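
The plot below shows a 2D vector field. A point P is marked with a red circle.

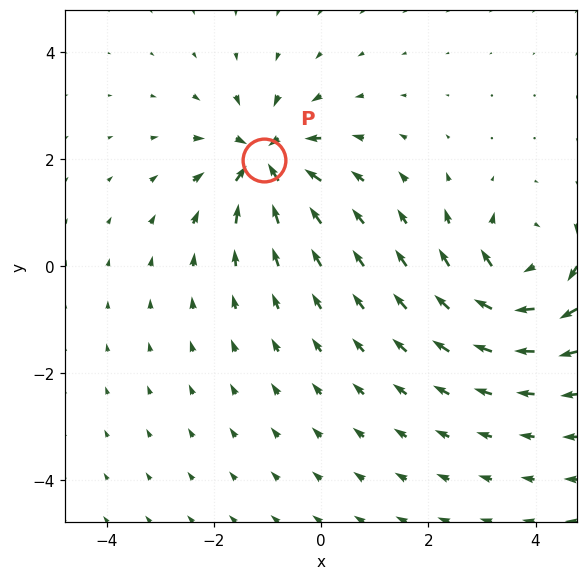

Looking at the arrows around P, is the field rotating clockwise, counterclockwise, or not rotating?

Near P at (-1.1, 2.0) the arrows show no circulation. The curl there is ≈0.

not rotating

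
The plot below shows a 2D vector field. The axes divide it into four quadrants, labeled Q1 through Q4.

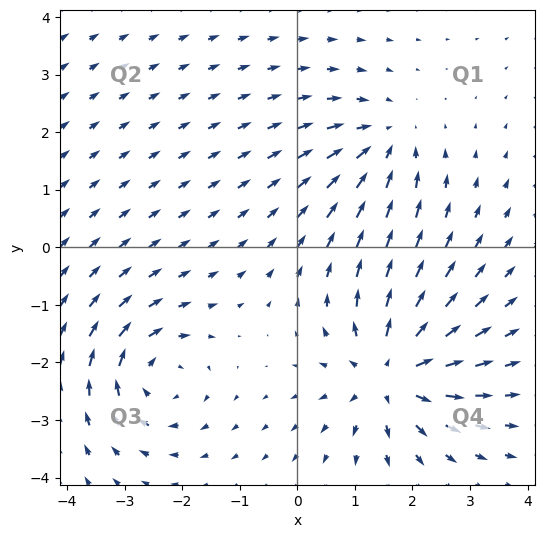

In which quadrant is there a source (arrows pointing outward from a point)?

The source sits at approximately (1.6, -2.2), which lies in quadrant Q4. The divergence there is about +6, positive as expected for a source.

Q4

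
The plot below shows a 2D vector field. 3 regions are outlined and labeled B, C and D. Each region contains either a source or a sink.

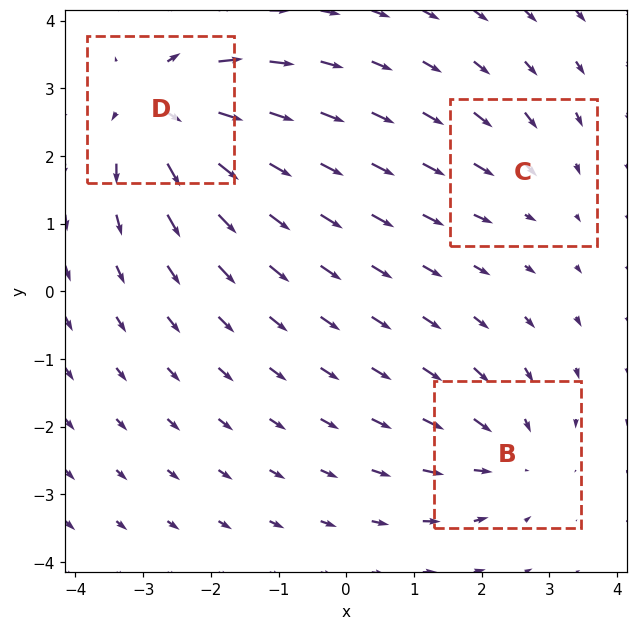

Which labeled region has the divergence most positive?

D

Divergence at each region's feature centre — B: about -3, C: about -2, D: about +5. Region D is most positive.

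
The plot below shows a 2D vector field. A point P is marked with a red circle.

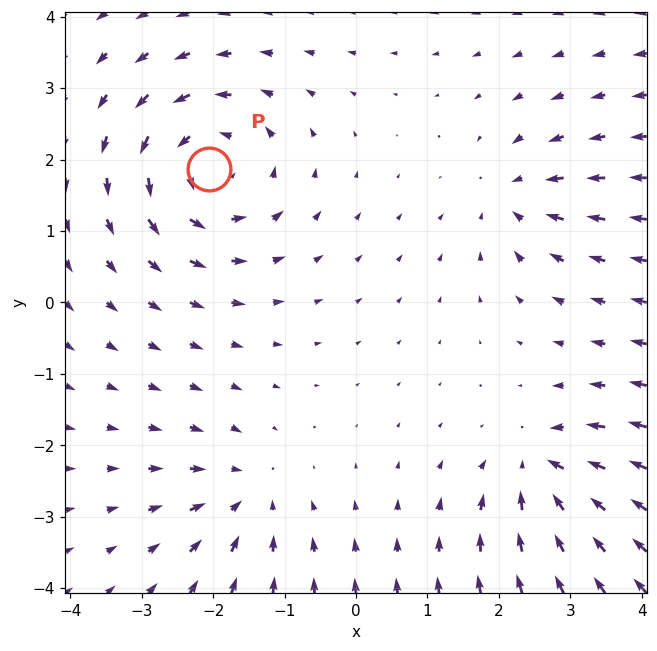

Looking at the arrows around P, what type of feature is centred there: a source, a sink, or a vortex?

At P (-2.1, 1.9) the arrows circulate counterclockwise. Divergence ≈0, curl about +5 — near-zero divergence with nonzero curl is a vortex.

vortex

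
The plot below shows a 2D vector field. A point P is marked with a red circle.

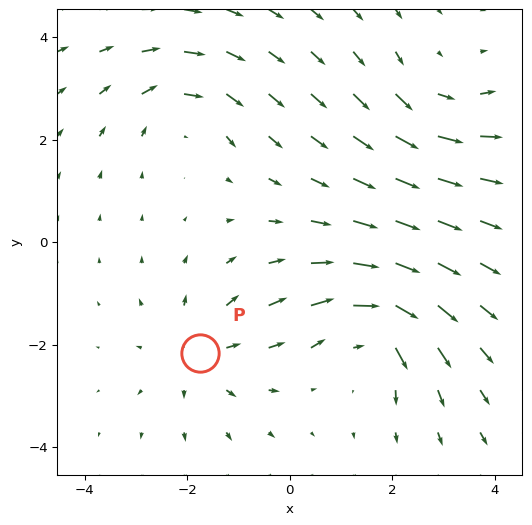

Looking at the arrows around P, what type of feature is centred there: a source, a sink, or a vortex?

source

At P (-1.8, -2.2) the arrows spread outward. Divergence about +3, curl ≈0 — positive divergence with near-zero curl is a source.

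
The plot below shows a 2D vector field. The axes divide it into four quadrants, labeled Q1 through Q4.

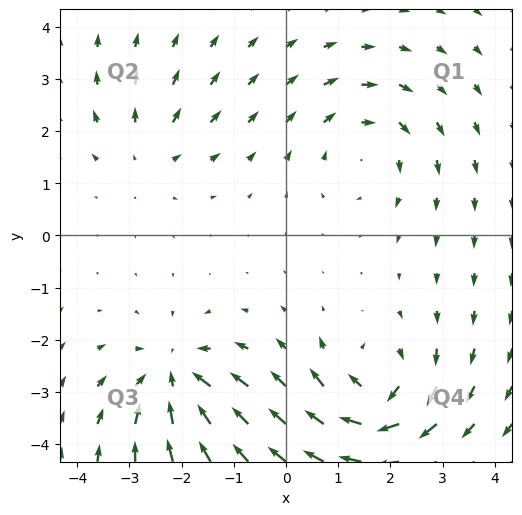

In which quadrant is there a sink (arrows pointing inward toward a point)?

The sink sits at approximately (-2.1, -2.7), which lies in quadrant Q3. The divergence there is about -5, negative as expected for a sink.

Q3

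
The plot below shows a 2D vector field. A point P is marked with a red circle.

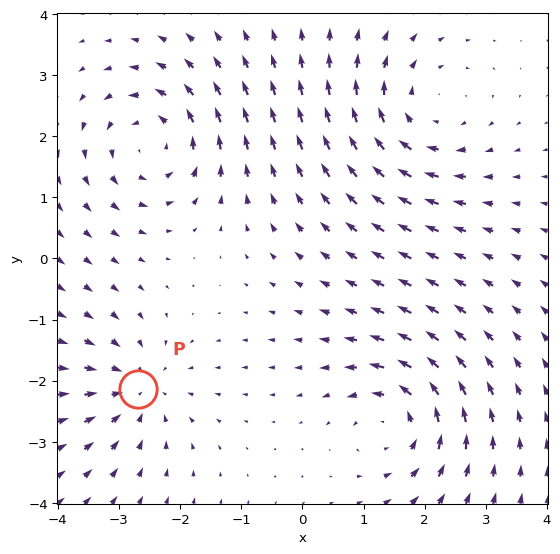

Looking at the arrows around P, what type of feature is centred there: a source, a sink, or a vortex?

At P (-2.7, -2.1) the arrows converge inward. Divergence about -3, curl ≈0 — negative divergence with near-zero curl is a sink.

sink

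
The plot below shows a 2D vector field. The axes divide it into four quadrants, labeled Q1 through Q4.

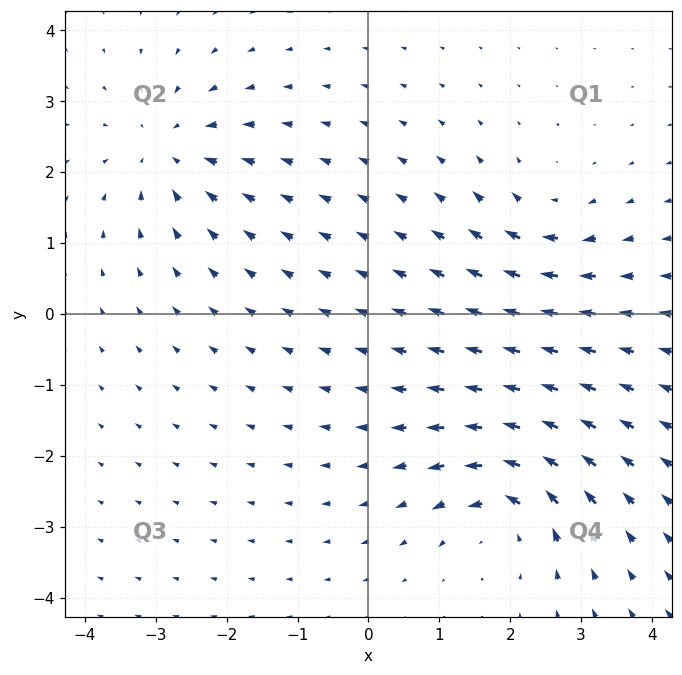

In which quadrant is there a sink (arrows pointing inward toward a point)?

The sink sits at approximately (-2.8, 2.3), which lies in quadrant Q2. The divergence there is about -5, negative as expected for a sink.

Q2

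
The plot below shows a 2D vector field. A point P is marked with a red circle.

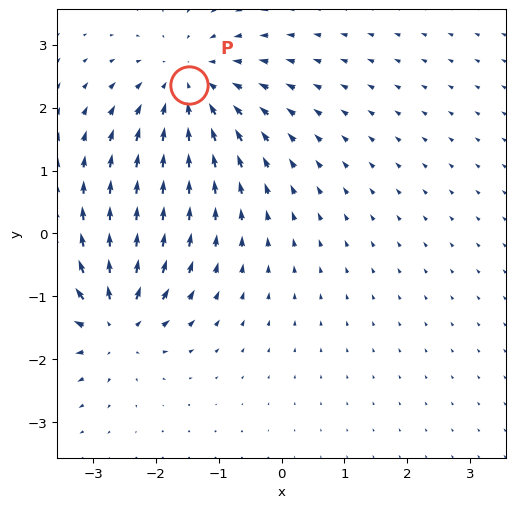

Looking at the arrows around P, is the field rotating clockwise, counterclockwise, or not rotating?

not rotating

Near P at (-1.5, 2.4) the arrows show no circulation. The curl there is ≈0.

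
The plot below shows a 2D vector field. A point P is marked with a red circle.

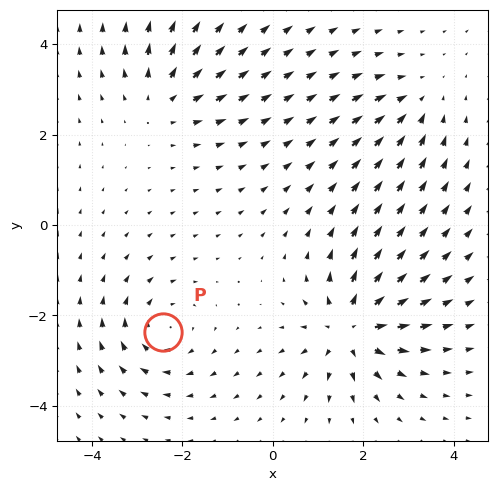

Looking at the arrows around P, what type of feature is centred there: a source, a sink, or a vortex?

vortex

At P (-2.4, -2.4) the arrows circulate clockwise. Divergence ≈0, curl about -4 — near-zero divergence with nonzero curl is a vortex.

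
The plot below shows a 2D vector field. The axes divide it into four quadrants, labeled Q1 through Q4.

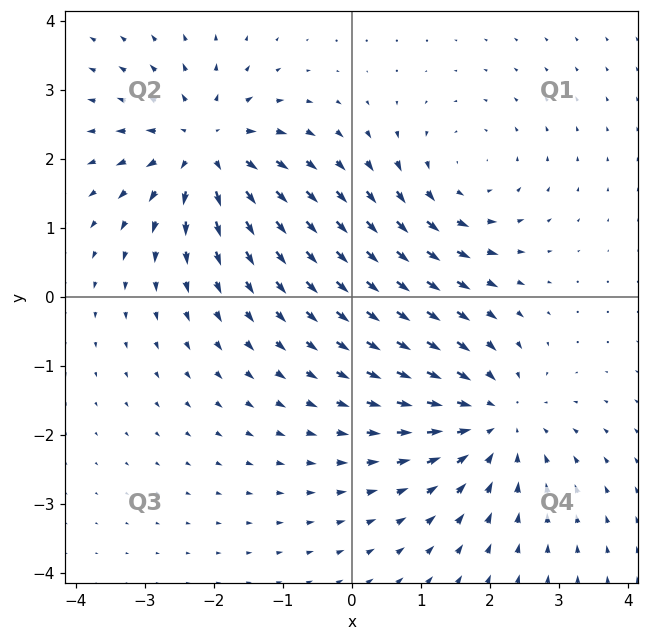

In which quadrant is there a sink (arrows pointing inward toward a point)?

Q4

The sink sits at approximately (2.0, -1.8), which lies in quadrant Q4. The divergence there is about -4, negative as expected for a sink.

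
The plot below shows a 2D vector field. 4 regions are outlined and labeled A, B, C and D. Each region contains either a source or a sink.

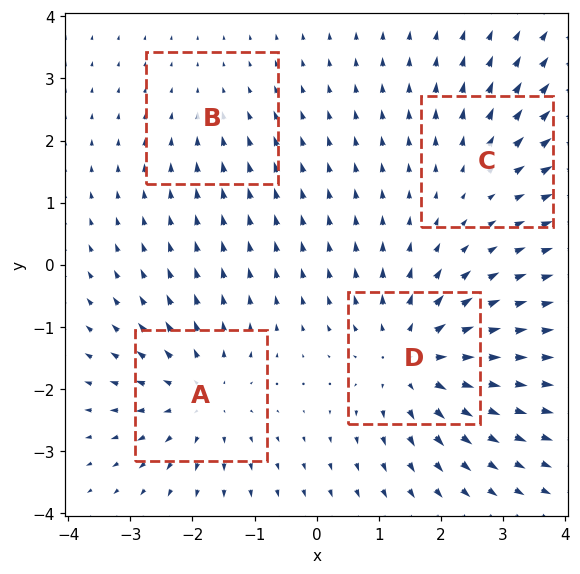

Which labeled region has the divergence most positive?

D

Divergence at each region's feature centre — A: about +5, B: about -2, C: about +3, D: about +6. Region D is most positive.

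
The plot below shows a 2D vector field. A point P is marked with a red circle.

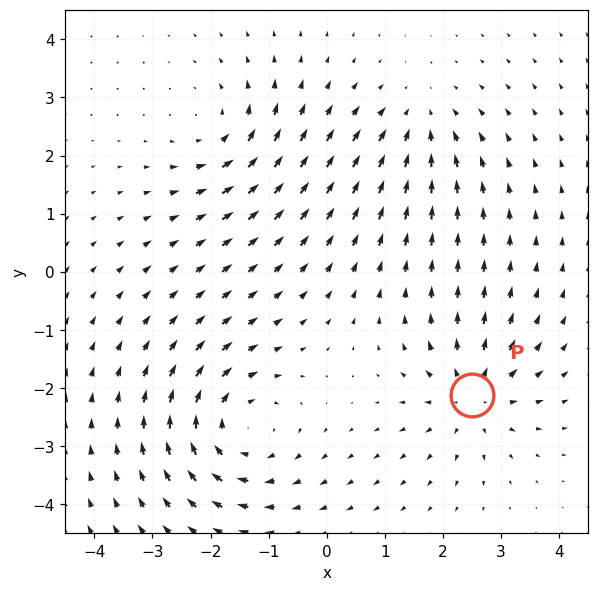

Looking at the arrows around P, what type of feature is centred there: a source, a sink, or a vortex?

At P (2.5, -2.1) the arrows spread outward. Divergence about +5, curl ≈0 — positive divergence with near-zero curl is a source.

source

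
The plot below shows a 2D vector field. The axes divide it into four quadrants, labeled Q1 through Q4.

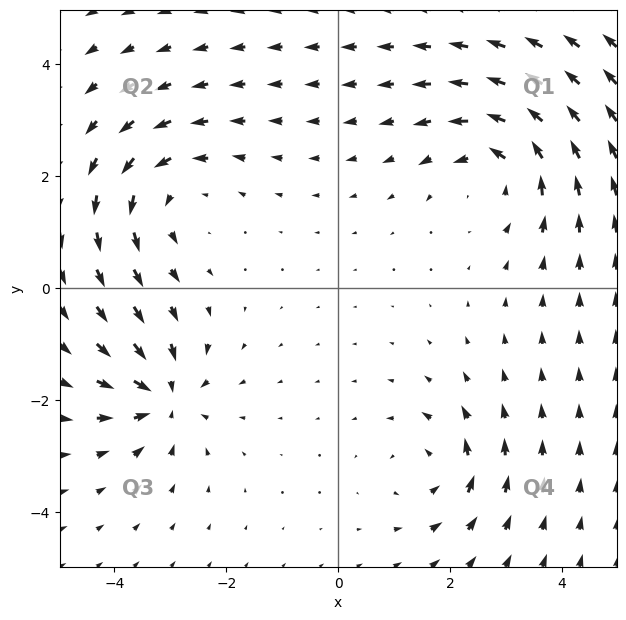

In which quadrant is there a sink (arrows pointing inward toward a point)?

The sink sits at approximately (-3.1, -1.9), which lies in quadrant Q3. The divergence there is about -5, negative as expected for a sink.

Q3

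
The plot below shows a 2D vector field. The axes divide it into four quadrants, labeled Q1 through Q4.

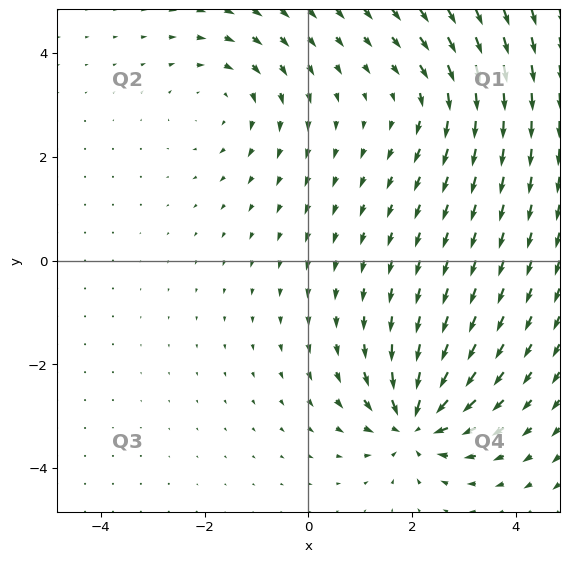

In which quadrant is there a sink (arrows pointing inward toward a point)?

The sink sits at approximately (2.0, -3.1), which lies in quadrant Q4. The divergence there is about -7, negative as expected for a sink.

Q4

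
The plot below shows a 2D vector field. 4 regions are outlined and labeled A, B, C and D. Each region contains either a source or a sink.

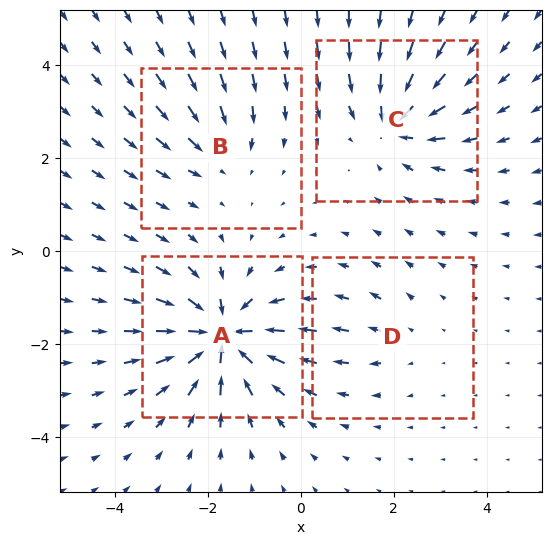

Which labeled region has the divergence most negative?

A

Divergence at each region's feature centre — A: about -8, B: about -4, C: about -6, D: about +2. Region A is most negative.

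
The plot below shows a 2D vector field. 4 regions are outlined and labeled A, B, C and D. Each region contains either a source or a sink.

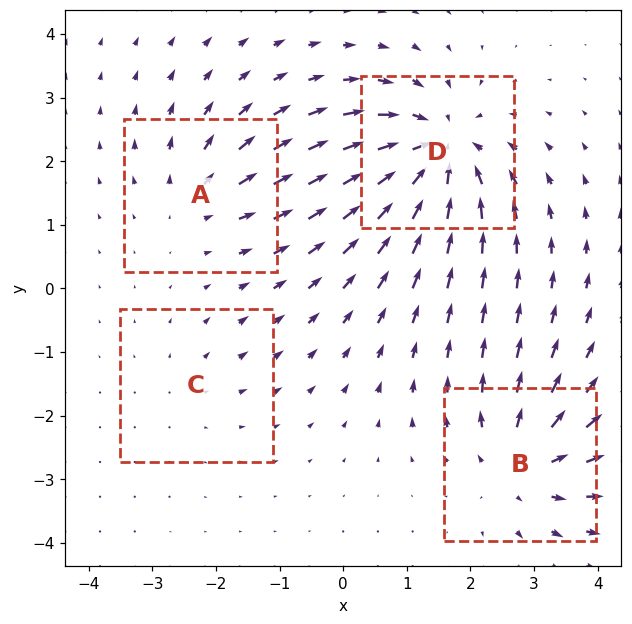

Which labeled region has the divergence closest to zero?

C

Divergence at each region's feature centre — A: about +4, B: about +6, C: about +2, D: about -8. Region C is closest to zero.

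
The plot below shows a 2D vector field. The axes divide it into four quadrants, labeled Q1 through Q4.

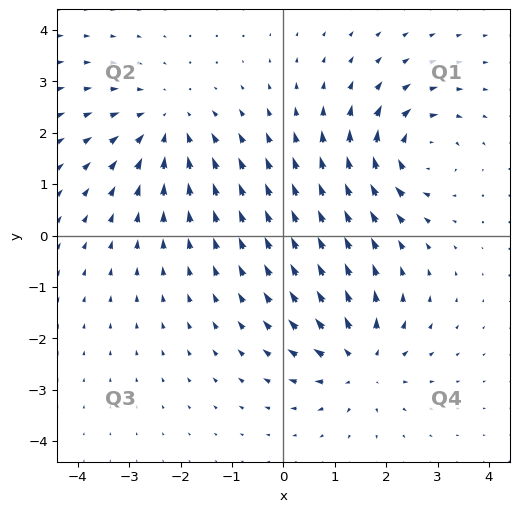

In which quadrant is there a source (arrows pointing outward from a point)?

Q4

The source sits at approximately (1.5, -2.5), which lies in quadrant Q4. The divergence there is about +4, positive as expected for a source.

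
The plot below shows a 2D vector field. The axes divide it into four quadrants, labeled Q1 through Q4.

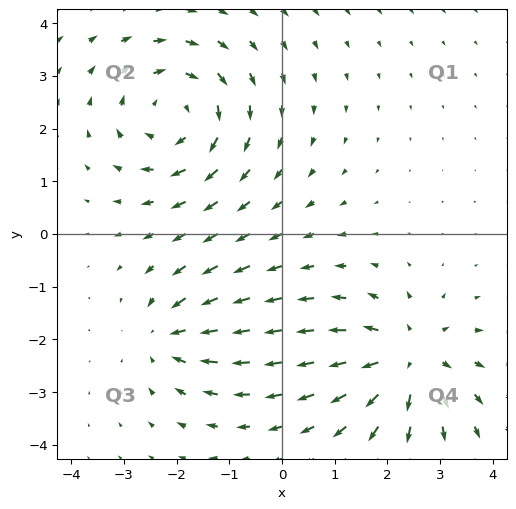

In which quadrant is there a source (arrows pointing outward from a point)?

The source sits at approximately (2.4, -2.4), which lies in quadrant Q4. The divergence there is about +4, positive as expected for a source.

Q4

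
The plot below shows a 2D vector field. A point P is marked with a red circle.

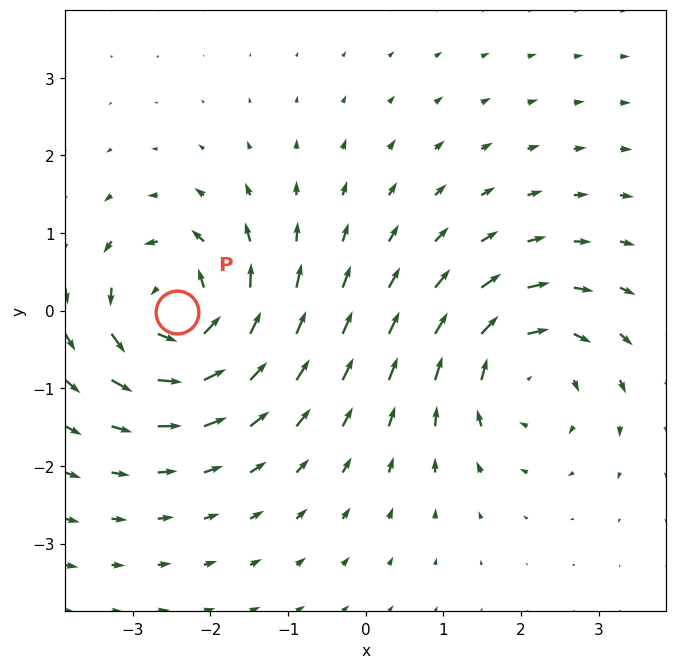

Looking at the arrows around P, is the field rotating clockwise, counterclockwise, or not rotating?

Near P at (-2.4, -0.0) the arrows circulate counterclockwise. The curl (z-component) there is about +7; positive curl means counterclockwise rotation.

counterclockwise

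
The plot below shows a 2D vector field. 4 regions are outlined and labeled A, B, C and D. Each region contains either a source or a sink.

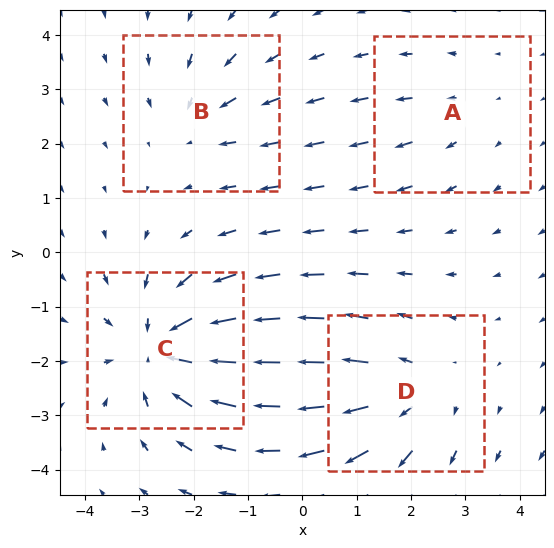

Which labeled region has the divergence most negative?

C

Divergence at each region's feature centre — A: about +2, B: about -3, C: about -6, D: about +4. Region C is most negative.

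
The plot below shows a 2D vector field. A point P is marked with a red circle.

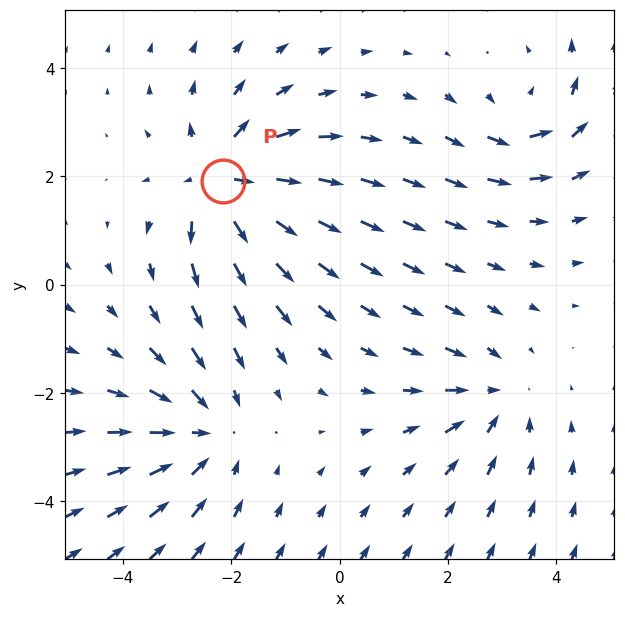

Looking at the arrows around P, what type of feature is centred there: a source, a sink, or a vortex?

At P (-2.1, 1.9) the arrows spread outward. Divergence about +5, curl ≈0 — positive divergence with near-zero curl is a source.

source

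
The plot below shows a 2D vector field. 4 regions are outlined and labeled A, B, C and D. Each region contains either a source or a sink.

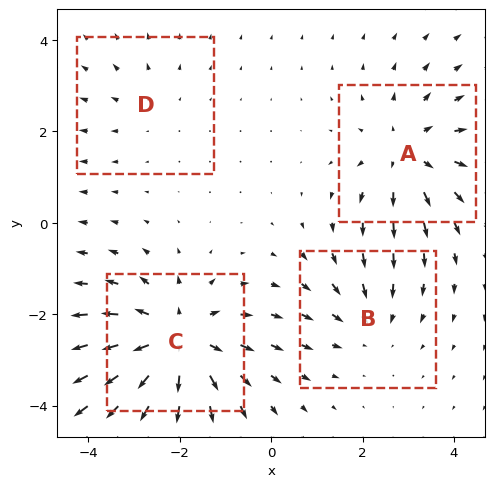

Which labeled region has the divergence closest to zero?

Divergence at each region's feature centre — A: about +4, B: about -3, C: about +6, D: about +2. Region D is closest to zero.

D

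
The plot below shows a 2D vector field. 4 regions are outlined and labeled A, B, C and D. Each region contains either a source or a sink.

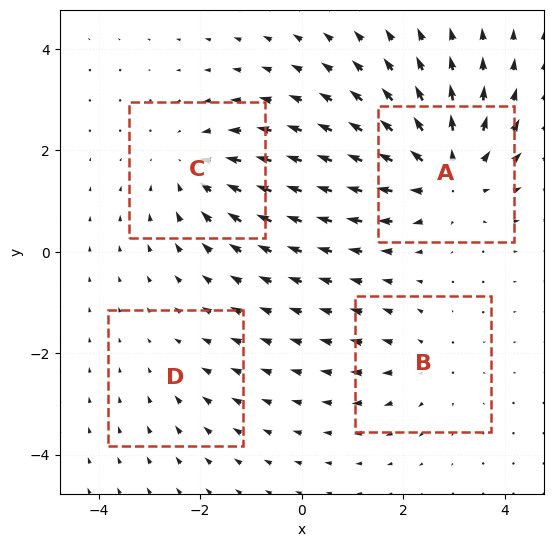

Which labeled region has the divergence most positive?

A

Divergence at each region's feature centre — A: about +6, B: about +3, C: about -4, D: about -2. Region A is most positive.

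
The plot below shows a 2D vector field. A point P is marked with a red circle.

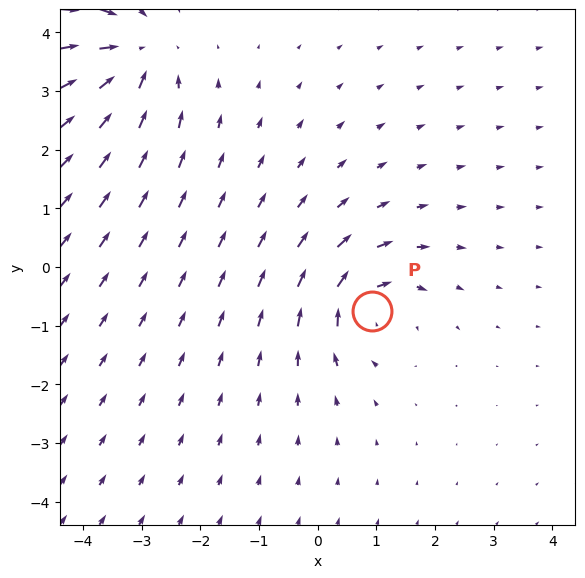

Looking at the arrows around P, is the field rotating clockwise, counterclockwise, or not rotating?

Near P at (0.9, -0.8) the arrows circulate clockwise. The curl (z-component) there is about -4; negative curl means clockwise rotation.

clockwise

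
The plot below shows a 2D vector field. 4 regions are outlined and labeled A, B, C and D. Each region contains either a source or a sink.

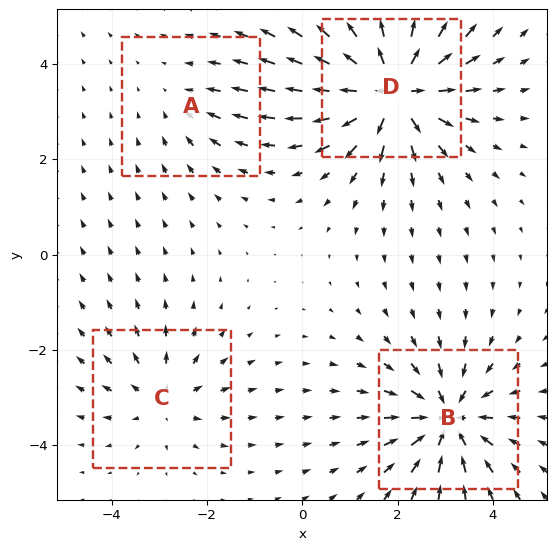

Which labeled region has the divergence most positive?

D

Divergence at each region's feature centre — A: about -2, B: about -6, C: about +4, D: about +8. Region D is most positive.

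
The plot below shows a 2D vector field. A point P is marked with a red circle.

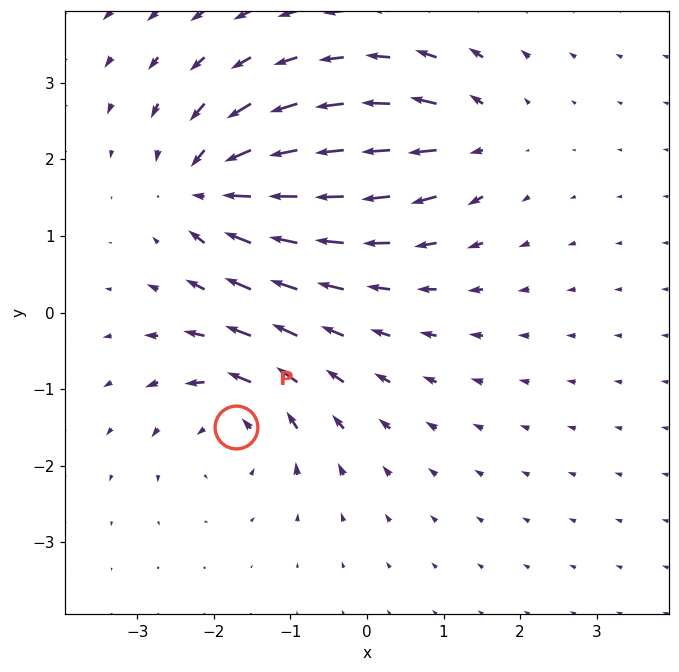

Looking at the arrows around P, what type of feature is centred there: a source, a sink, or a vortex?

At P (-1.7, -1.5) the arrows circulate counterclockwise. Divergence ≈0, curl about +5 — near-zero divergence with nonzero curl is a vortex.

vortex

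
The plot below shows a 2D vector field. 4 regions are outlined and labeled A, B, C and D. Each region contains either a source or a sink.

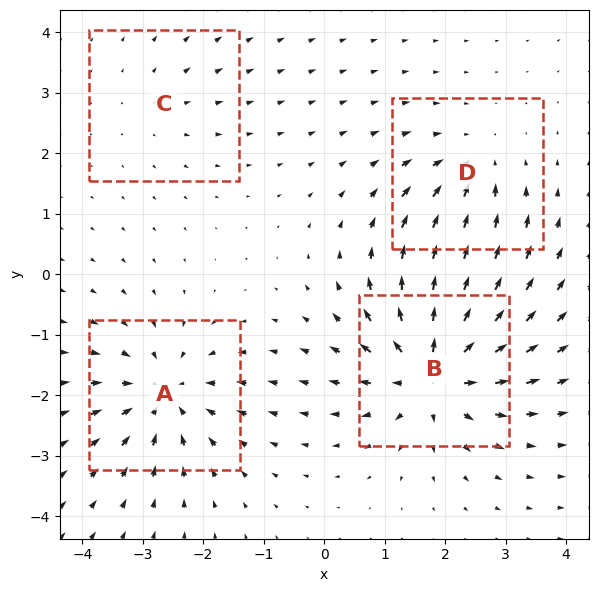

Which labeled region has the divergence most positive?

B

Divergence at each region's feature centre — A: about -5, B: about +7, C: about +2, D: about -4. Region B is most positive.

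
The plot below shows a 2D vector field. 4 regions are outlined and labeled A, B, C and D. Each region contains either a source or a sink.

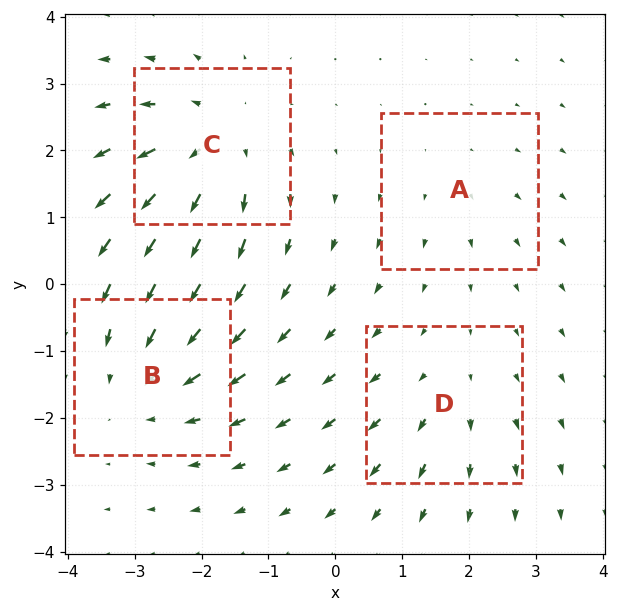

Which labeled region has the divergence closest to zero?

A

Divergence at each region's feature centre — A: about +2, B: about -4, C: about +5, D: about +3. Region A is closest to zero.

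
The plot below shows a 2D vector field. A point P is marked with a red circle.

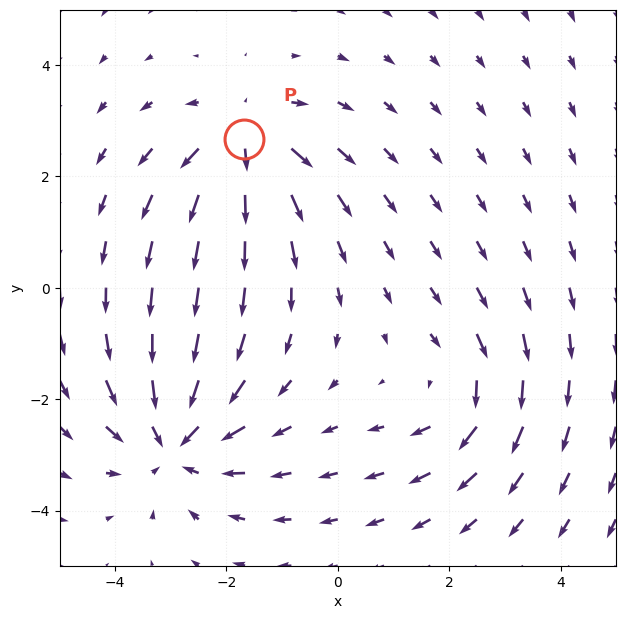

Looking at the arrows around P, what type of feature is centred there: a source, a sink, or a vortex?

source

At P (-1.7, 2.7) the arrows spread outward. Divergence about +4, curl ≈0 — positive divergence with near-zero curl is a source.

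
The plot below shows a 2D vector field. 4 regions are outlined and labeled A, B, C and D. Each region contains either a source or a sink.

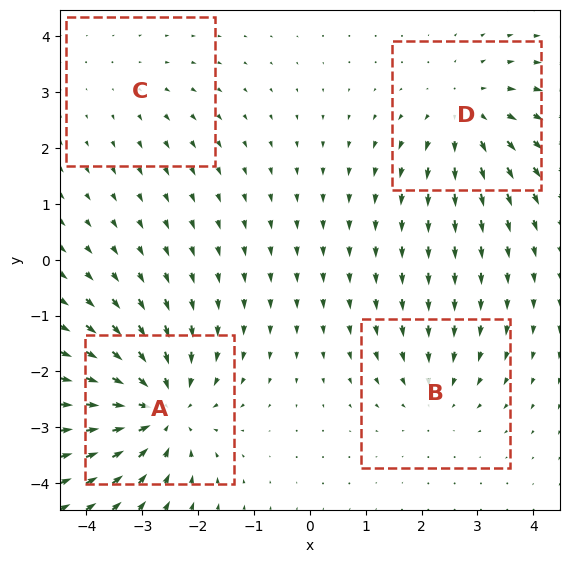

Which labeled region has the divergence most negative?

Divergence at each region's feature centre — A: about -6, B: about -3, C: about +2, D: about +4. Region A is most negative.

A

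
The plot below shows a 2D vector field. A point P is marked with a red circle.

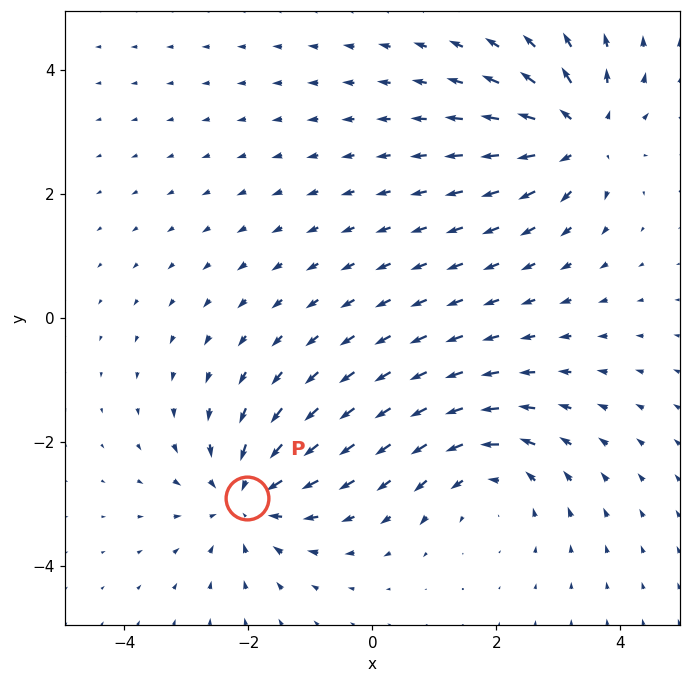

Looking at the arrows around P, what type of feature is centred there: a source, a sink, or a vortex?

sink

At P (-2.0, -2.9) the arrows converge inward. Divergence about -5, curl ≈0 — negative divergence with near-zero curl is a sink.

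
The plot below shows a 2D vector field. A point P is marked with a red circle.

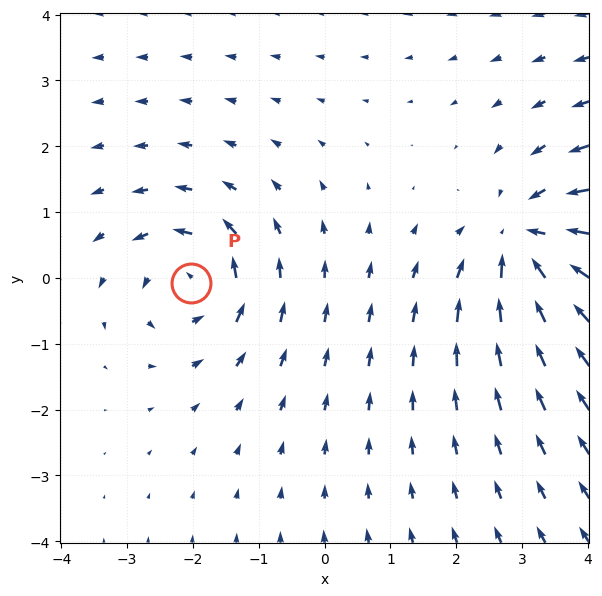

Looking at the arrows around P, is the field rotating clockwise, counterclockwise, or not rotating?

Near P at (-2.0, -0.1) the arrows circulate counterclockwise. The curl (z-component) there is about +4; positive curl means counterclockwise rotation.

counterclockwise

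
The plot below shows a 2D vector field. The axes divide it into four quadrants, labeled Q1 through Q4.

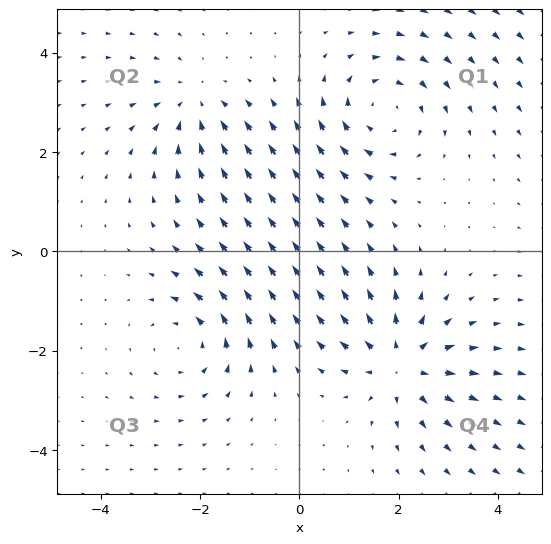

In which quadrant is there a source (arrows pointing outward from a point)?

The source sits at approximately (2.0, -2.3), which lies in quadrant Q4. The divergence there is about +4, positive as expected for a source.

Q4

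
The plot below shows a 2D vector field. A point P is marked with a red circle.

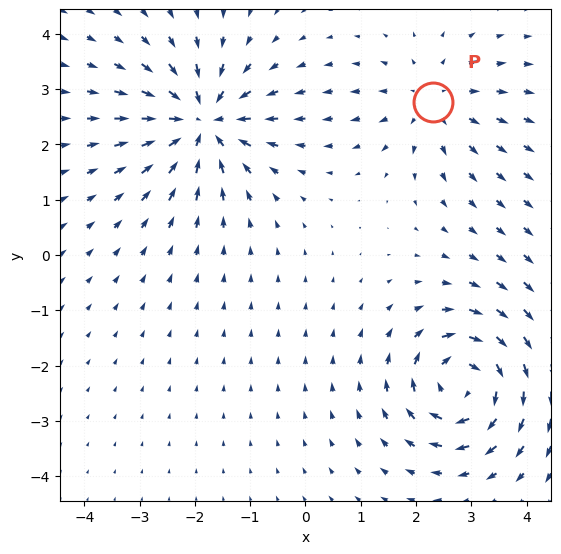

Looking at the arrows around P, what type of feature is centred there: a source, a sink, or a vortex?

source

At P (2.3, 2.8) the arrows spread outward. Divergence about +3, curl ≈0 — positive divergence with near-zero curl is a source.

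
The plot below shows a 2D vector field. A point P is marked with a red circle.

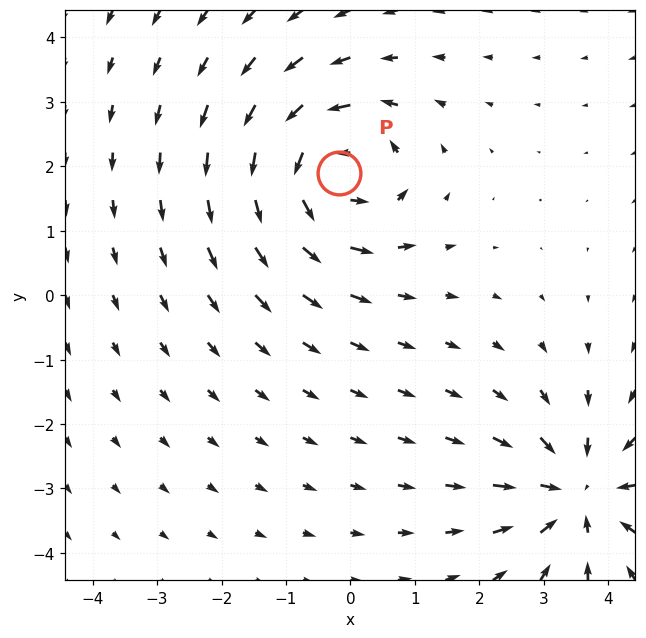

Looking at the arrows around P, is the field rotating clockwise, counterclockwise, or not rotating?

Near P at (-0.2, 1.9) the arrows circulate counterclockwise. The curl (z-component) there is about +4; positive curl means counterclockwise rotation.

counterclockwise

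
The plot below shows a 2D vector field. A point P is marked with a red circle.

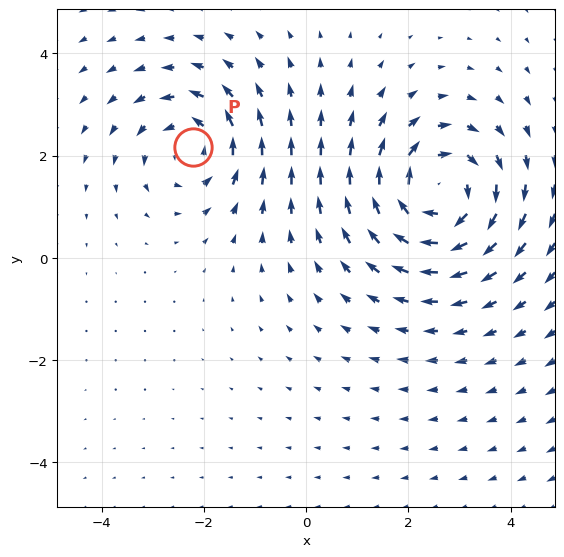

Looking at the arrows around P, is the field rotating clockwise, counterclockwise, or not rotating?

counterclockwise

Near P at (-2.2, 2.2) the arrows circulate counterclockwise. The curl (z-component) there is about +3; positive curl means counterclockwise rotation.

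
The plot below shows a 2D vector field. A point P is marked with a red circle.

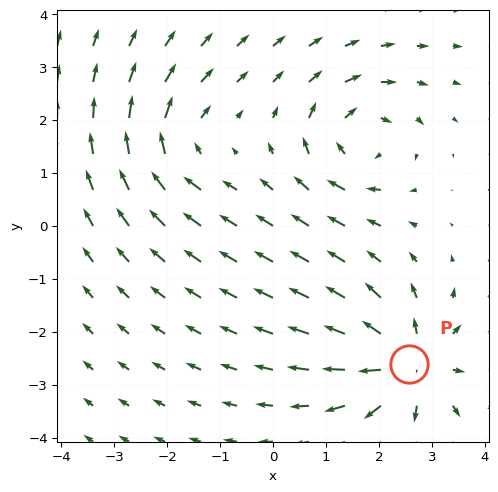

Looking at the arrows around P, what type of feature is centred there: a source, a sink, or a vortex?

source

At P (2.6, -2.6) the arrows spread outward. Divergence about +5, curl ≈0 — positive divergence with near-zero curl is a source.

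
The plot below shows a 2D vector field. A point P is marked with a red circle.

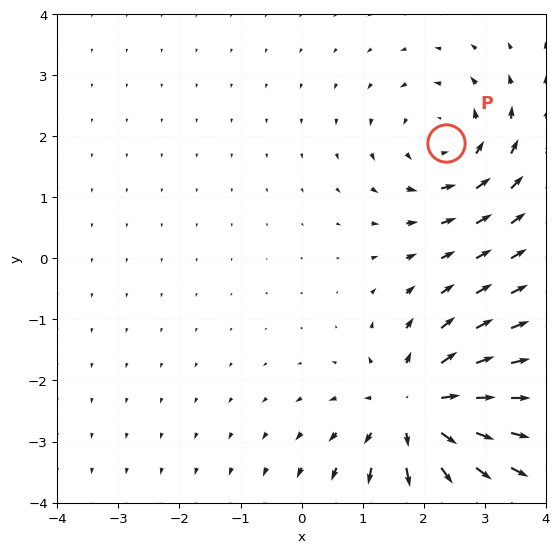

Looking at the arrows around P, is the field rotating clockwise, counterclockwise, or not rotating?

counterclockwise

Near P at (2.4, 1.9) the arrows circulate counterclockwise. The curl (z-component) there is about +3; positive curl means counterclockwise rotation.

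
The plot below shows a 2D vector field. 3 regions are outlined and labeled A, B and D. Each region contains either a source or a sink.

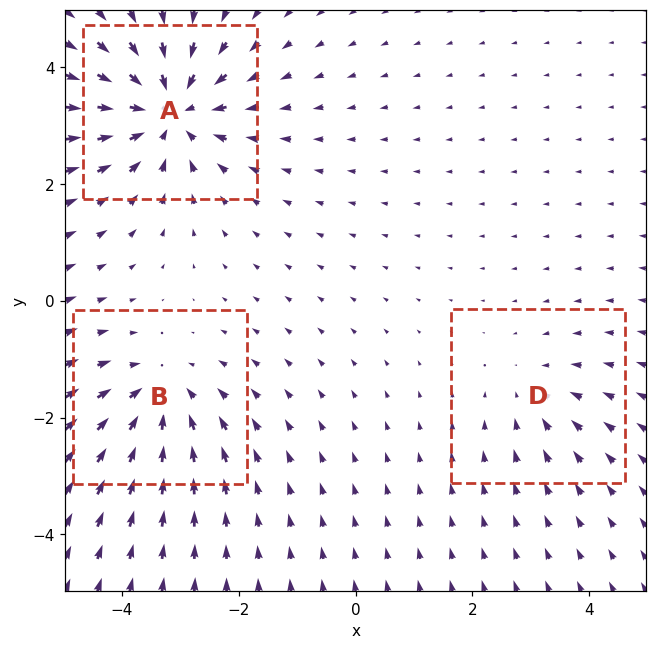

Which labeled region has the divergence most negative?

Divergence at each region's feature centre — A: about -5, B: about -3, D: about -2. Region A is most negative.

A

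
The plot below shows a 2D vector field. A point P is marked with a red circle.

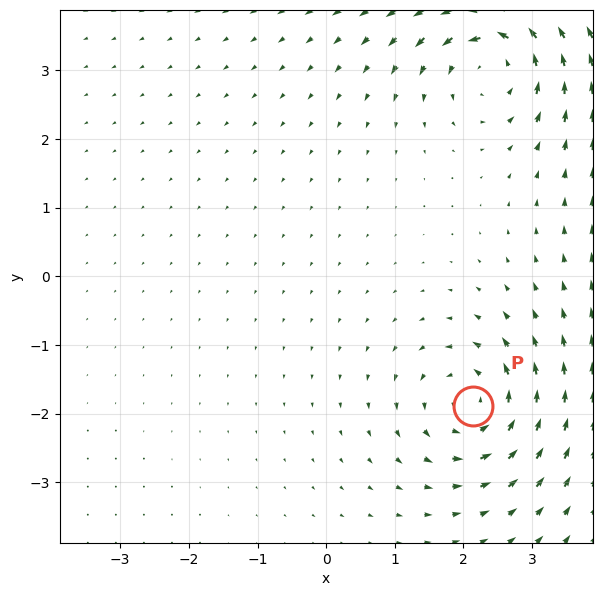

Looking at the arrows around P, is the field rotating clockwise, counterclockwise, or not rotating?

counterclockwise

Near P at (2.1, -1.9) the arrows circulate counterclockwise. The curl (z-component) there is about +4; positive curl means counterclockwise rotation.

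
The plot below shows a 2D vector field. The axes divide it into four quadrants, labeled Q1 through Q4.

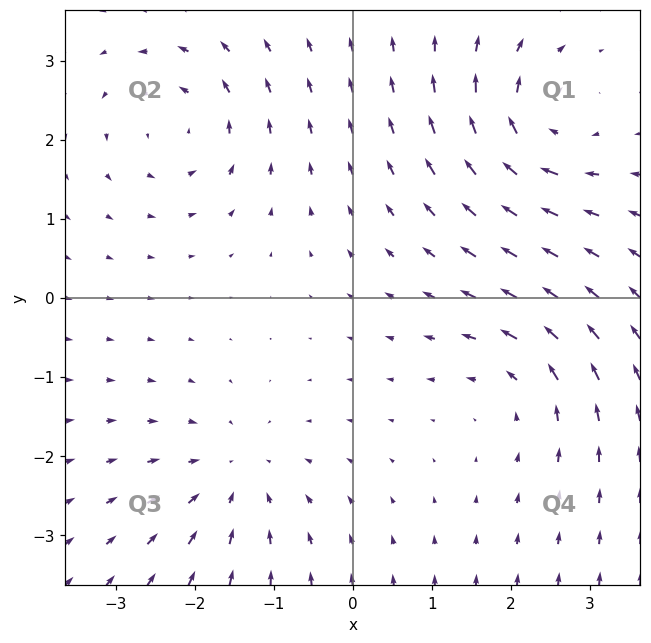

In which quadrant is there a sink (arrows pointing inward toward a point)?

Q3

The sink sits at approximately (-1.5, -2.3), which lies in quadrant Q3. The divergence there is about -3, negative as expected for a sink.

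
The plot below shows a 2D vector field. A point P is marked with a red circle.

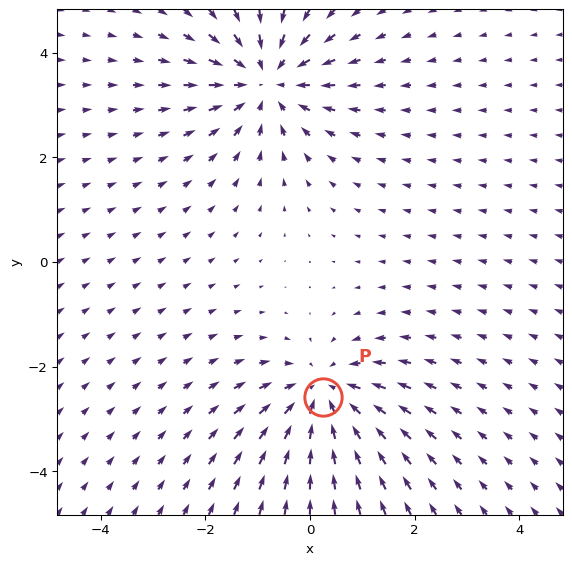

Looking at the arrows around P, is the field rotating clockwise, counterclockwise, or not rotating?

not rotating

Near P at (0.3, -2.6) the arrows show no circulation. The curl there is ≈0.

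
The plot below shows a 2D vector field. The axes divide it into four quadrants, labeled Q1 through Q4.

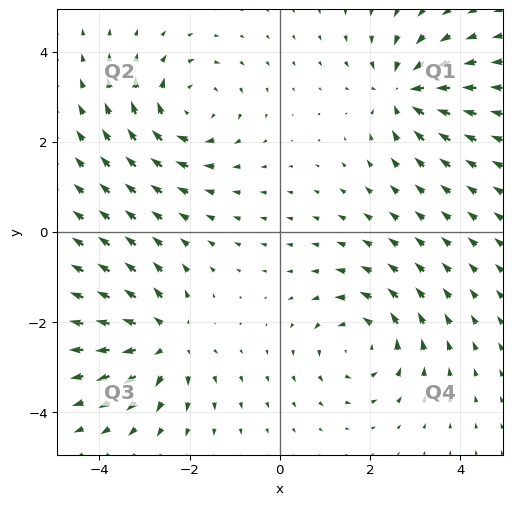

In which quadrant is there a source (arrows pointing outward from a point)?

Q3

The source sits at approximately (-2.6, -2.4), which lies in quadrant Q3. The divergence there is about +5, positive as expected for a source.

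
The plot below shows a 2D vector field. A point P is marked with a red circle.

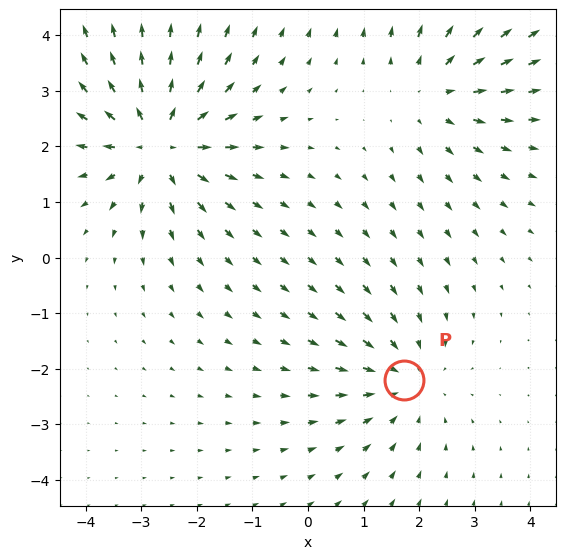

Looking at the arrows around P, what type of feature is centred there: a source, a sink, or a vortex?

At P (1.7, -2.2) the arrows converge inward. Divergence about -3, curl ≈0 — negative divergence with near-zero curl is a sink.

sink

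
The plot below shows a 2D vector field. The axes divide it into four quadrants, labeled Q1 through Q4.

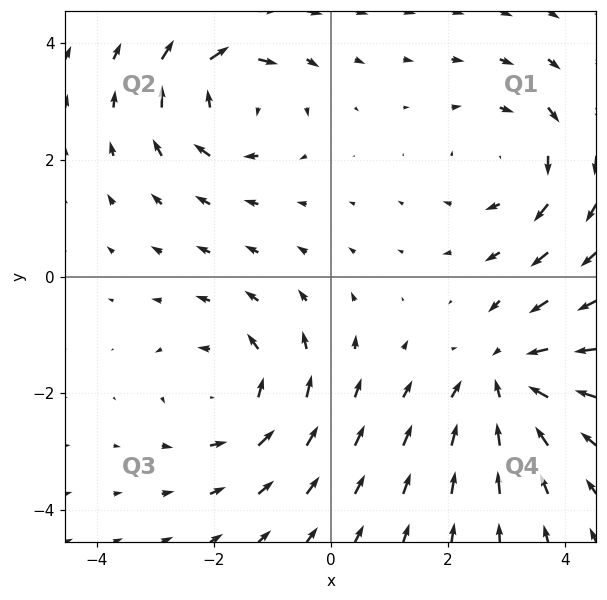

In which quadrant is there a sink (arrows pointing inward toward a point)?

Q4

The sink sits at approximately (3.0, -1.7), which lies in quadrant Q4. The divergence there is about -3, negative as expected for a sink.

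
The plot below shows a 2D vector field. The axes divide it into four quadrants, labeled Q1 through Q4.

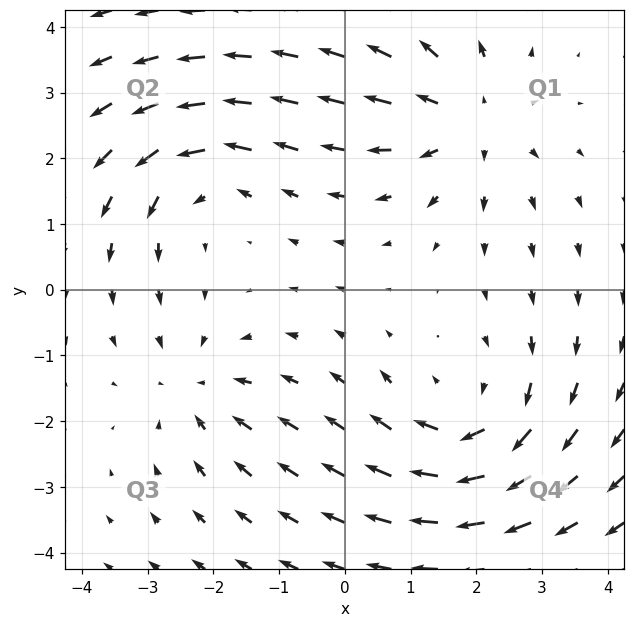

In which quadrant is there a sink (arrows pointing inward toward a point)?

The sink sits at approximately (-2.2, -1.5), which lies in quadrant Q3. The divergence there is about -3, negative as expected for a sink.

Q3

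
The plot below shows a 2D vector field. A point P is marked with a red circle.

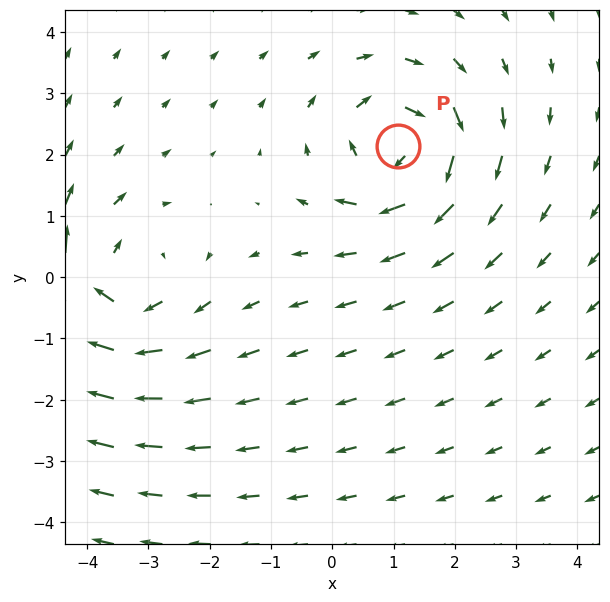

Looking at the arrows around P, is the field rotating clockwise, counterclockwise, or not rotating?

Near P at (1.1, 2.1) the arrows circulate clockwise. The curl (z-component) there is about -5; negative curl means clockwise rotation.

clockwise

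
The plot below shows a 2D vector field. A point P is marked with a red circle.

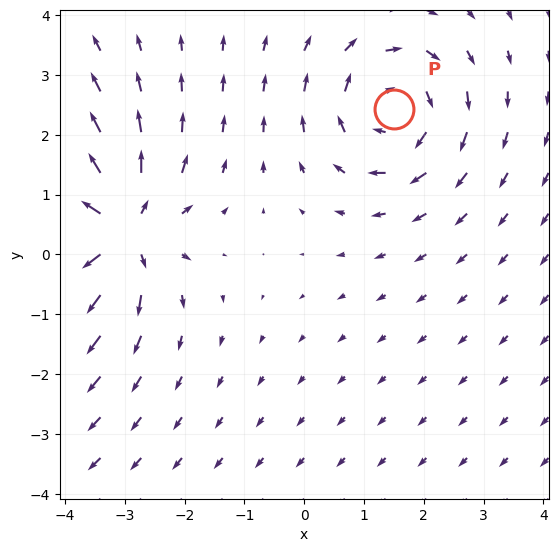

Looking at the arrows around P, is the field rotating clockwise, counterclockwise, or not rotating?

Near P at (1.5, 2.4) the arrows circulate clockwise. The curl (z-component) there is about -4; negative curl means clockwise rotation.

clockwise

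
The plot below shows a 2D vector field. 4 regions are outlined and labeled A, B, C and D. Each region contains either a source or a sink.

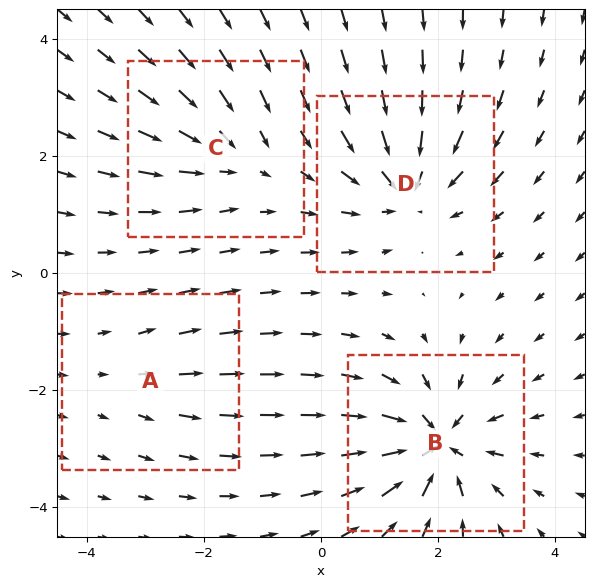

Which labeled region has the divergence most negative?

Divergence at each region's feature centre — A: about +2, B: about -8, C: about -4, D: about -6. Region B is most negative.

B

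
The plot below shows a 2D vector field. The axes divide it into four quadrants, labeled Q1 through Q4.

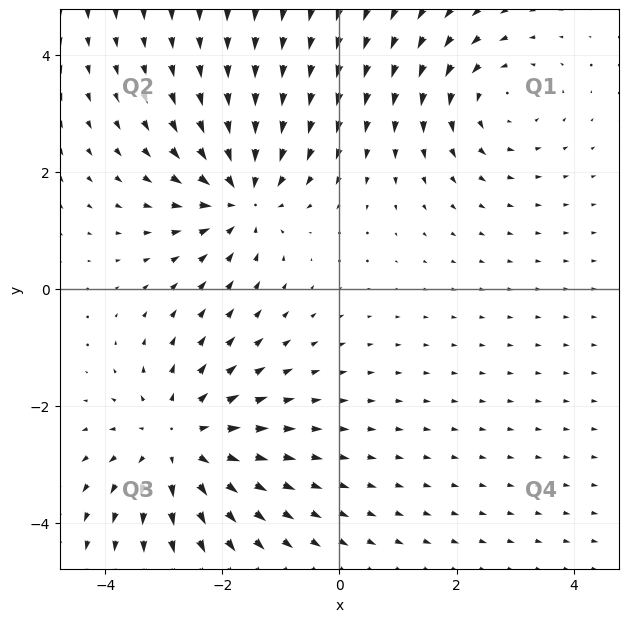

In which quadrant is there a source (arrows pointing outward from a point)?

Q3

The source sits at approximately (-2.7, -2.6), which lies in quadrant Q3. The divergence there is about +4, positive as expected for a source.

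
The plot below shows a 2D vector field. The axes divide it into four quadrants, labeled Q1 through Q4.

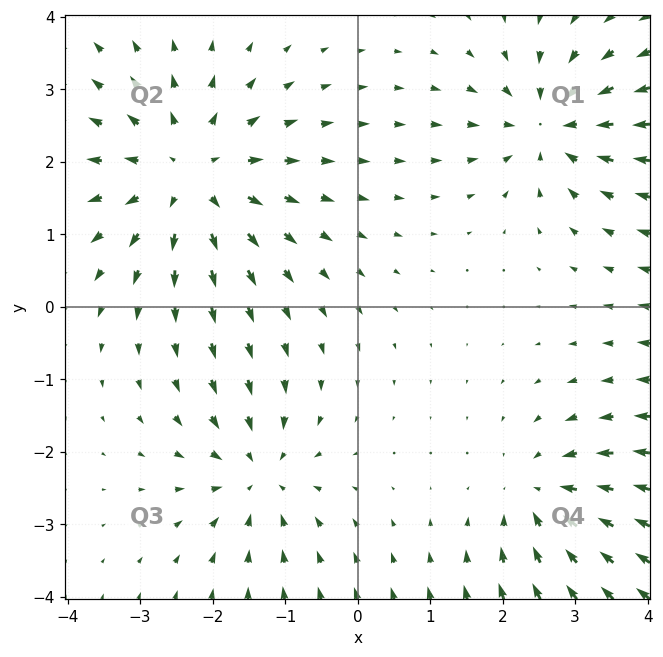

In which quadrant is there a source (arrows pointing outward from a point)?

Q2

The source sits at approximately (-2.3, 1.8), which lies in quadrant Q2. The divergence there is about +5, positive as expected for a source.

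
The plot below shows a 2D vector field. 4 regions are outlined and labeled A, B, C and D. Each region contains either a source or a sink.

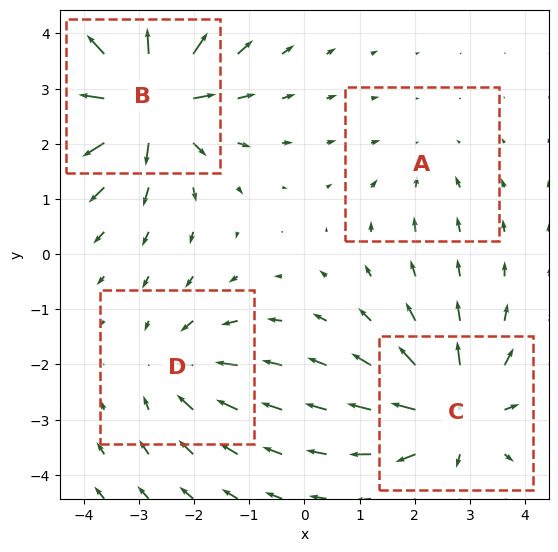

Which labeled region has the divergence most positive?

B

Divergence at each region's feature centre — A: about -2, B: about +8, C: about +6, D: about -4. Region B is most positive.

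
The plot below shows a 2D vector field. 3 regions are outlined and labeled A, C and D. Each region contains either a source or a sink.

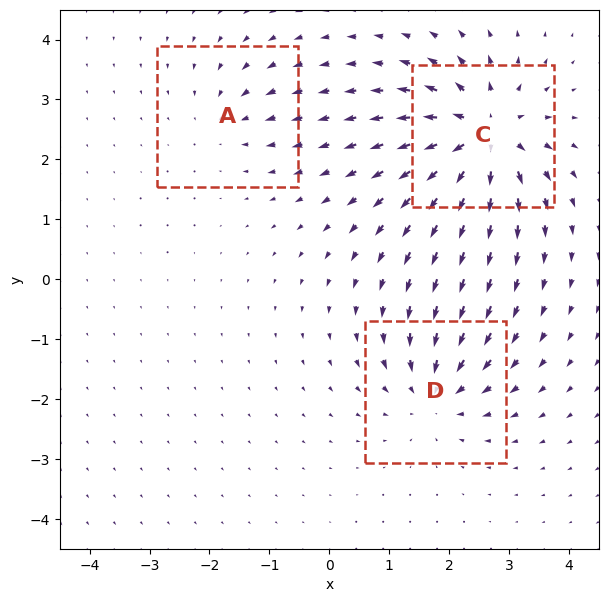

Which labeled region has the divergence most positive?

C

Divergence at each region's feature centre — A: about -3, C: about +7, D: about -4. Region C is most positive.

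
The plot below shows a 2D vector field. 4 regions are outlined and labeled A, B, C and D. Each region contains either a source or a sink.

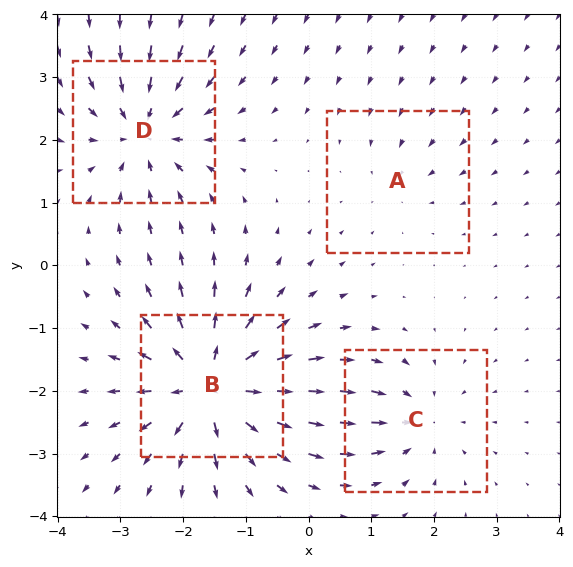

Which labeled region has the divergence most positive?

Divergence at each region's feature centre — A: about -2, B: about +8, C: about -4, D: about -6. Region B is most positive.

B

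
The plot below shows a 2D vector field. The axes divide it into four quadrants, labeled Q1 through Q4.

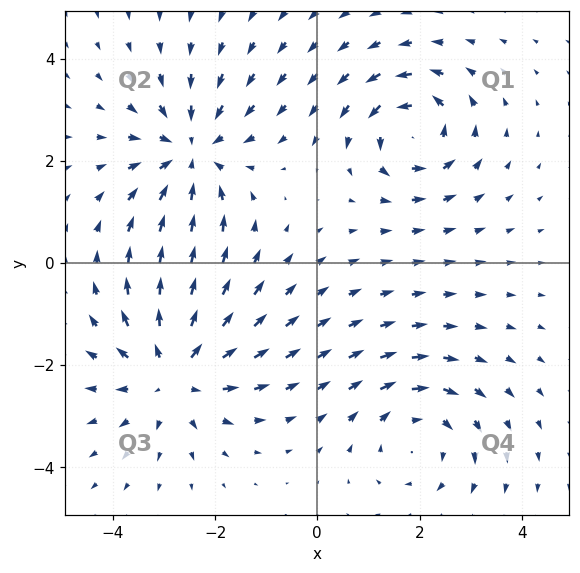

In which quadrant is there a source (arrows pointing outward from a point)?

Q3

The source sits at approximately (-2.8, -2.1), which lies in quadrant Q3. The divergence there is about +4, positive as expected for a source.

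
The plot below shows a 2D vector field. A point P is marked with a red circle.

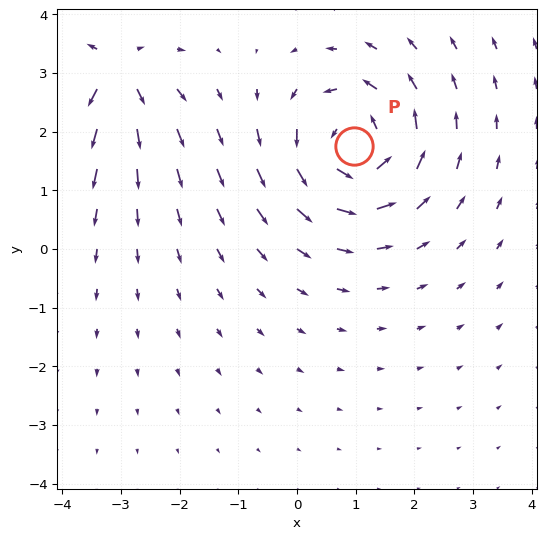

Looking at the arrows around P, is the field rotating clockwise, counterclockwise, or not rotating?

Near P at (1.0, 1.8) the arrows circulate counterclockwise. The curl (z-component) there is about +5; positive curl means counterclockwise rotation.

counterclockwise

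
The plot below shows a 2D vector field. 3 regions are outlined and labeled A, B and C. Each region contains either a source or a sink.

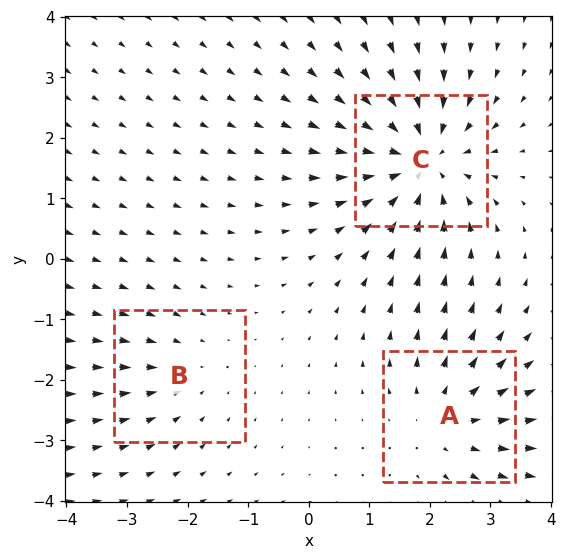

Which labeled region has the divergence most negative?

C

Divergence at each region's feature centre — A: about +3, B: about -2, C: about -5. Region C is most negative.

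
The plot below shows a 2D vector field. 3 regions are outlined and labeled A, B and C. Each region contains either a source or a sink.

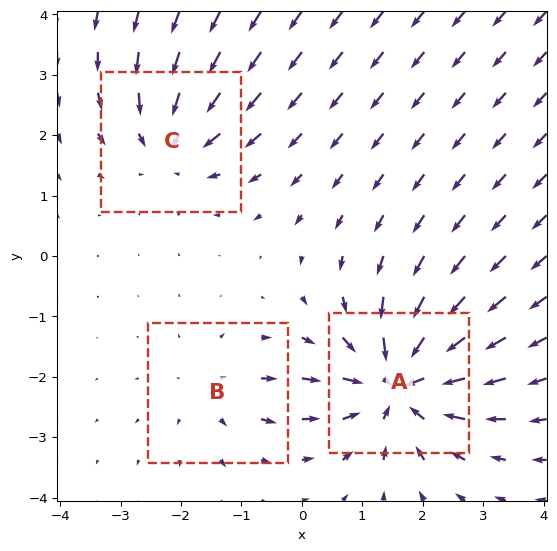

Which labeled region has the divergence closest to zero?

B

Divergence at each region's feature centre — A: about -5, B: about +2, C: about -3. Region B is closest to zero.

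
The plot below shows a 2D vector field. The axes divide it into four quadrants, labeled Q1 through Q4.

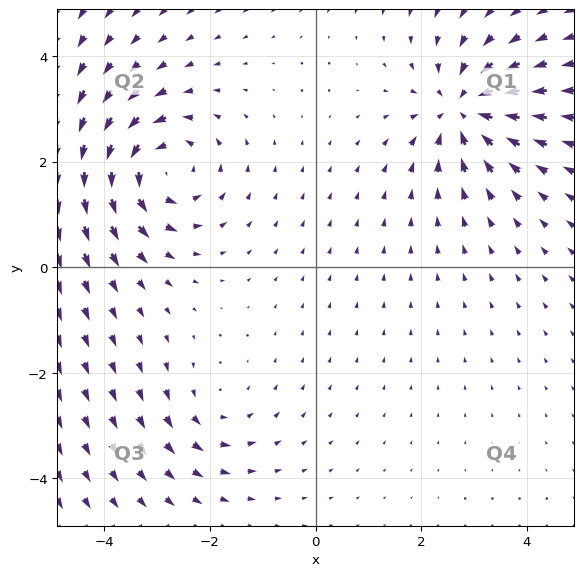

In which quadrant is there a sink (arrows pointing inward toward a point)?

The sink sits at approximately (2.8, 3.0), which lies in quadrant Q1. The divergence there is about -6, negative as expected for a sink.

Q1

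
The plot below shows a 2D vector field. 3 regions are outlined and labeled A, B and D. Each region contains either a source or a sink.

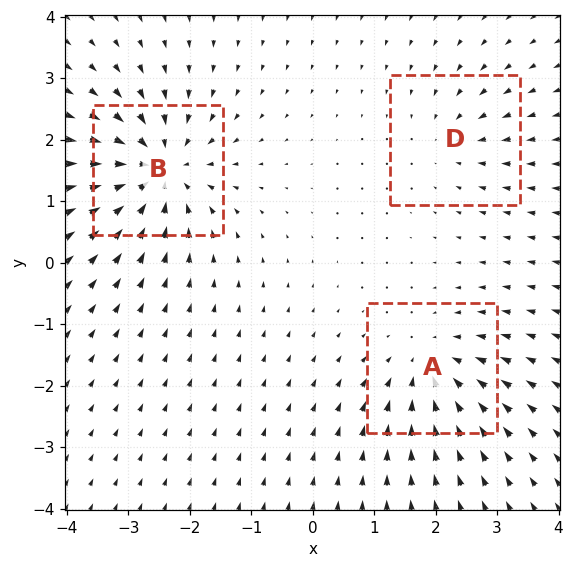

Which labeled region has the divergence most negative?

B

Divergence at each region's feature centre — A: about -4, B: about -6, D: about -2. Region B is most negative.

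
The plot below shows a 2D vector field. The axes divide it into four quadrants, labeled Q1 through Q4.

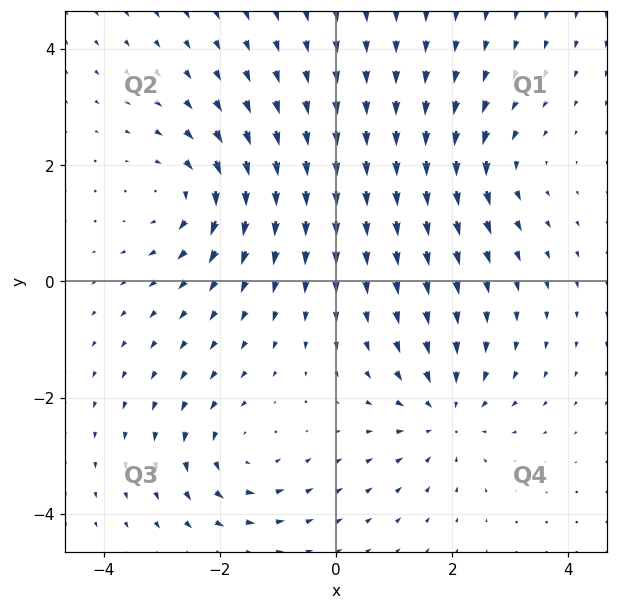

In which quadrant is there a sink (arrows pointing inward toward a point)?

The sink sits at approximately (1.9, -2.3), which lies in quadrant Q4. The divergence there is about -4, negative as expected for a sink.

Q4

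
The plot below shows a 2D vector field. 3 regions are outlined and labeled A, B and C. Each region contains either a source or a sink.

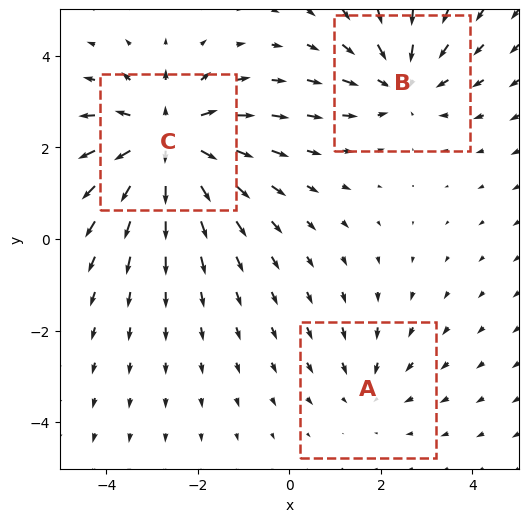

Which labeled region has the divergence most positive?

C

Divergence at each region's feature centre — A: about -2, B: about -3, C: about +4. Region C is most positive.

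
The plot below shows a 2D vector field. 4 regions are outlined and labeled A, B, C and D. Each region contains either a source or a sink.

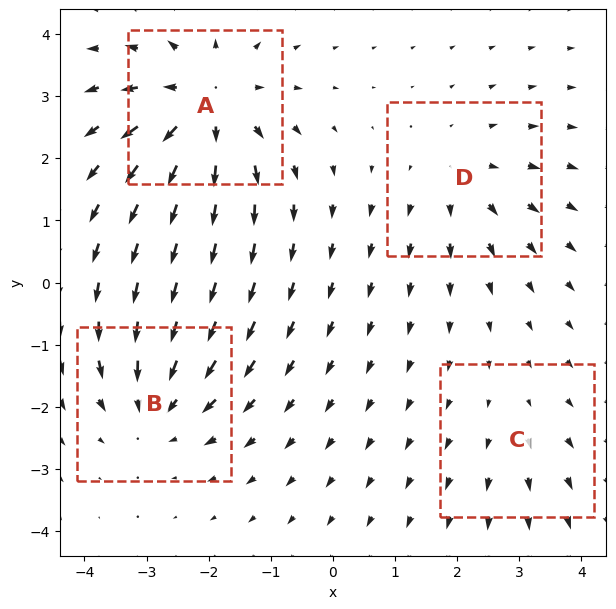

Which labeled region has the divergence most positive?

Divergence at each region's feature centre — A: about +6, B: about -4, C: about +2, D: about +3. Region A is most positive.

A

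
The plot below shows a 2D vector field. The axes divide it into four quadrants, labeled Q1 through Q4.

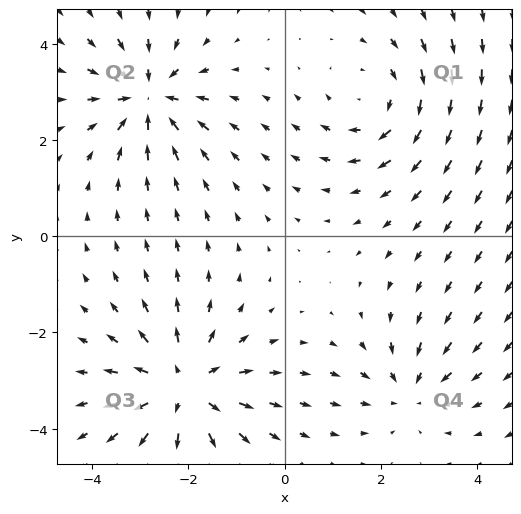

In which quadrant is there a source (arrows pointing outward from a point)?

Q3

The source sits at approximately (-2.1, -3.1), which lies in quadrant Q3. The divergence there is about +5, positive as expected for a source.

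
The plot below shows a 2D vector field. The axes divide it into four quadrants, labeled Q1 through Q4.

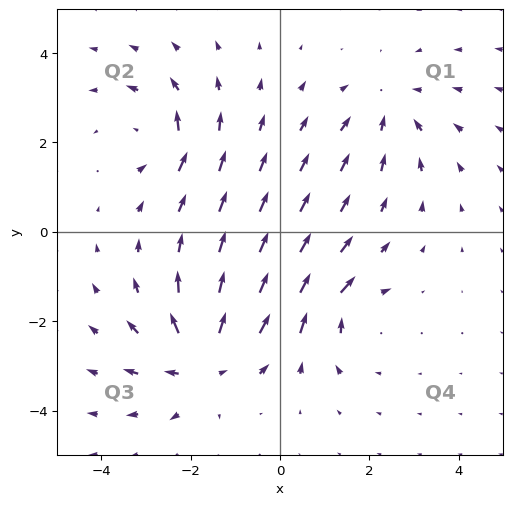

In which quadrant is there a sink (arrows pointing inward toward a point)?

Q1

The sink sits at approximately (2.4, 2.8), which lies in quadrant Q1. The divergence there is about -3, negative as expected for a sink.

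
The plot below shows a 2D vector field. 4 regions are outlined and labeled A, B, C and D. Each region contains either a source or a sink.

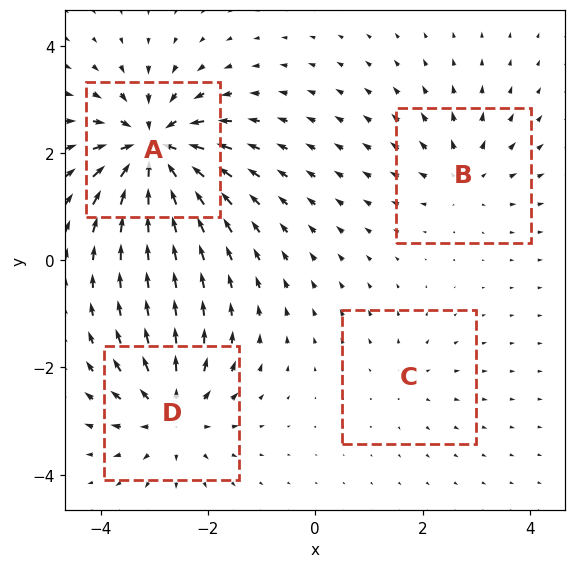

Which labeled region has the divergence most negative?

A

Divergence at each region's feature centre — A: about -9, B: about +4, C: about +2, D: about +6. Region A is most negative.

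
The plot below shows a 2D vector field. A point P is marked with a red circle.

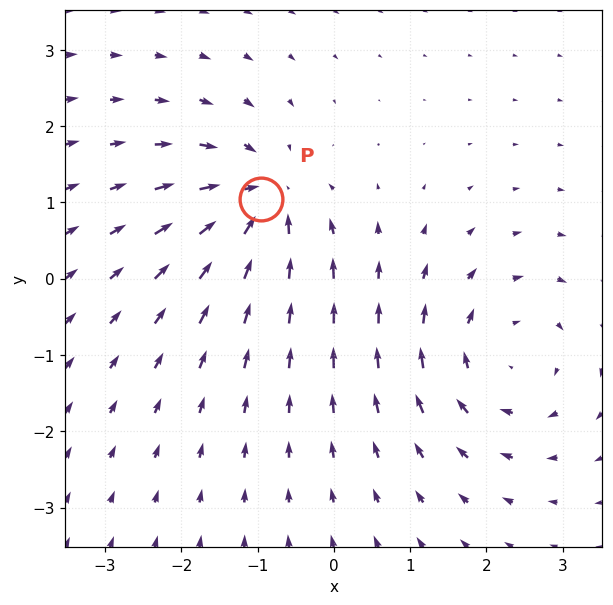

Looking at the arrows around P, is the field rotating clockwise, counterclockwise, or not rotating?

not rotating

Near P at (-1.0, 1.0) the arrows show no circulation. The curl there is ≈0.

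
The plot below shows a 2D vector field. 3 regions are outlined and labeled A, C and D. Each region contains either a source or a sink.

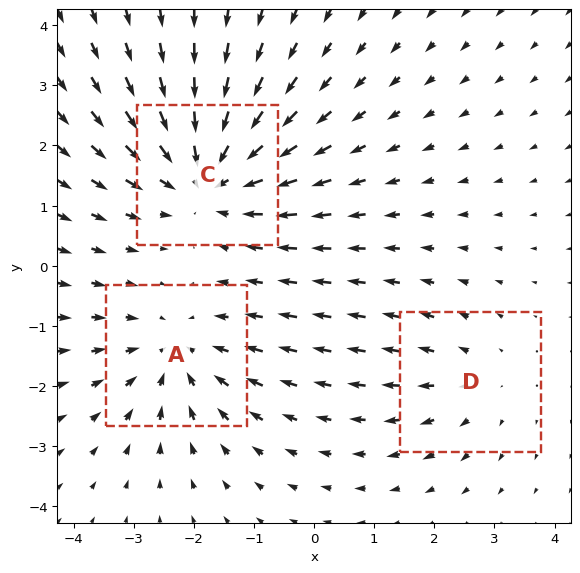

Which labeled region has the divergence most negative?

C

Divergence at each region's feature centre — A: about -3, C: about -4, D: about +2. Region C is most negative.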